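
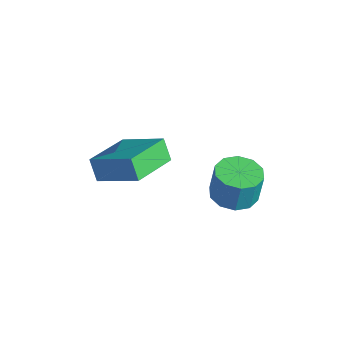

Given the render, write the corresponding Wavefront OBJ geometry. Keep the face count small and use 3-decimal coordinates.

v -0.121 -5.374 3.381
v 1.207 -4.339 4.239
v -1.139 -3.69 2.925
v 0.189 -2.655 3.784
v 0.371 -5.305 2.536
v 1.699 -4.27 3.395
v -0.647 -3.621 2.081
v 0.681 -2.586 2.939
v 1.435 -0.446 0.691
v 2.325 -0.234 0.596
v 2.435 -0.083 1.953
v 1.545 -0.294 2.049
v 2.026 0.248 0.566
v 2.136 0.399 1.924
v 1.501 0.466 0.585
v 1.611 0.617 1.942
v 0.951 0.335 0.644
v 1.061 0.486 2.001
v 0.586 -0.094 0.721
v 0.695 0.058 2.078
v 0.545 -0.657 0.787
v 0.655 -0.506 2.144
v 0.844 -1.139 0.816
v 0.954 -0.988 2.174
v 1.369 -1.357 0.798
v 1.479 -1.206 2.155
v 1.919 -1.226 0.739
v 2.029 -1.075 2.096
v 2.285 -0.798 0.662
v 2.394 -0.646 2.019
f 2 4 1
f 5 2 1
f 1 4 3
f 3 5 1
f 2 8 4
f 6 2 5
f 6 8 2
f 4 8 3
f 7 5 3
f 3 8 7
f 7 6 5
f 8 6 7
f 10 9 13
f 10 13 11
f 11 13 14
f 11 14 12
f 13 9 15
f 13 15 14
f 14 15 16
f 14 16 12
f 15 9 17
f 15 17 16
f 16 17 18
f 16 18 12
f 17 9 19
f 17 19 18
f 18 19 20
f 18 20 12
f 19 9 21
f 19 21 20
f 20 21 22
f 20 22 12
f 21 9 23
f 21 23 22
f 22 23 24
f 22 24 12
f 23 9 25
f 23 25 24
f 24 25 26
f 24 26 12
f 25 9 27
f 25 27 26
f 26 27 28
f 26 28 12
f 27 9 29
f 27 29 28
f 28 29 30
f 28 30 12
f 29 9 10
f 29 10 30
f 30 10 11
f 30 11 12



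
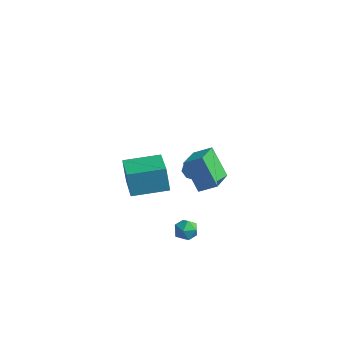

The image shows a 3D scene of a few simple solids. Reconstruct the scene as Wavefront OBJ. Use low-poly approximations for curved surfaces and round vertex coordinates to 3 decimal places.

v 2.552 -1.371 -1.835
v 2.947 -1.248 -1.265
v 2.613 -2.492 -1.635
v 3.008 -2.369 -1.065
v 2.328 -2.185 -1.069
v 2.29 -1.492 -1.193
v 3.27 -2.248 -1.707
v 3.232 -1.555 -1.831
v 3.39 -1.79 -1.186
v 2.808 -1.751 -0.791
v 2.752 -1.989 -2.109
v 2.17 -1.95 -1.714
v -3.85 1.295 -3.234
v -4.219 1.433 -1.756
v -2.465 2.861 -3.035
v -2.833 2.998 -1.556
v -2.327 -0.118 -2.724
v -2.695 0.019 -1.245
v -0.941 1.447 -2.524
v -1.31 1.585 -1.046
v 1.882 -0.164 3.04
v 2.547 -1.81 3.627
v 2.672 0.334 3.541
v 3.337 -1.312 4.128
v 2.943 -0.288 1.492
v 3.608 -1.934 2.079
v 3.733 0.21 1.993
v 4.398 -1.436 2.58
v -0.709 3.514 -1.576
v -0.477 3.83 -1.058
v 0.02 2.823 -0.665
v -0.211 2.506 -1.184
v -0.929 3.638 -0.978
v -0.432 2.631 -0.585
v -1.252 3.373 -1.248
v -0.755 2.366 -0.855
v -1.257 3.191 -1.711
v -0.759 2.183 -1.318
v -0.94 3.197 -2.095
v -0.443 2.19 -1.702
v -0.488 3.389 -2.175
v 0.009 2.382 -1.782
v -0.165 3.654 -1.905
v 0.332 2.647 -1.512
v -0.161 3.837 -1.442
v 0.337 2.829 -1.049
f 1 12 6
f 1 6 2
f 1 2 8
f 1 8 11
f 1 11 12
f 2 6 10
f 6 12 5
f 12 11 3
f 11 8 7
f 8 2 9
f 4 10 5
f 4 5 3
f 4 3 7
f 4 7 9
f 4 9 10
f 5 10 6
f 3 5 12
f 7 3 11
f 9 7 8
f 10 9 2
f 14 16 13
f 17 14 13
f 13 16 15
f 15 17 13
f 14 20 16
f 18 14 17
f 18 20 14
f 16 20 15
f 19 17 15
f 15 20 19
f 19 18 17
f 20 18 19
f 22 24 21
f 25 22 21
f 21 24 23
f 23 25 21
f 22 28 24
f 26 22 25
f 26 28 22
f 24 28 23
f 27 25 23
f 23 28 27
f 27 26 25
f 28 26 27
f 30 29 33
f 30 33 31
f 31 33 34
f 31 34 32
f 33 29 35
f 33 35 34
f 34 35 36
f 34 36 32
f 35 29 37
f 35 37 36
f 36 37 38
f 36 38 32
f 37 29 39
f 37 39 38
f 38 39 40
f 38 40 32
f 39 29 41
f 39 41 40
f 40 41 42
f 40 42 32
f 41 29 43
f 41 43 42
f 42 43 44
f 42 44 32
f 43 29 45
f 43 45 44
f 44 45 46
f 44 46 32
f 45 29 30
f 45 30 46
f 46 30 31
f 46 31 32



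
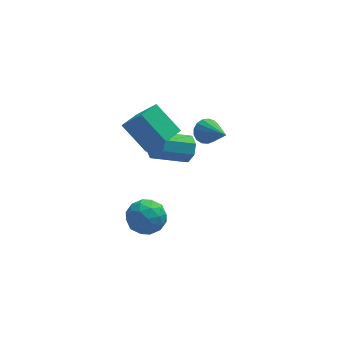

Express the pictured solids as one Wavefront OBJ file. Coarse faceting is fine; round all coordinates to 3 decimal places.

v -3.752 3.459 2.924
v -2.736 2.615 4.479
v -2.894 4.448 2.9
v -1.878 3.604 4.455
v -2.542 2.376 1.545
v -1.526 1.532 3.1
v -1.684 3.365 1.521
v -0.668 2.521 3.076
v -3.06 -2.243 1.866
v -2.212 -2.091 1.125
v -3.628 -3.709 0.915
v -2.78 -3.557 0.174
v -2.554 -3.893 1.235
v -2.203 -2.987 1.823
v -3.637 -2.813 0.217
v -3.286 -1.907 0.805
v -2.569 -2.444 0.106
v -1.9 -3.111 0.736
v -3.94 -2.689 1.304
v -3.271 -3.356 1.934
v -2.586 -2.038 1.579
v -3.254 -3.762 0.461
v -3.121 -3.959 1.085
v -2.623 -3.87 0.65
v -2.581 -2.565 1.989
v -2.083 -2.476 1.554
v -2.284 -3.535 1.619
v -3.757 -3.324 0.486
v -3.259 -3.235 0.051
v -3.217 -1.93 1.39
v -2.719 -1.841 0.955
v -3.556 -2.265 0.421
v -2.297 -2.156 0.545
v -2.631 -3.018 -0.014
v -3.135 -2.581 0.011
v -2.929 -2.048 0.356
v -1.904 -2.549 0.915
v -2.238 -3.41 0.356
v -2.105 -3.608 0.98
v -1.899 -3.075 1.325
v -2.114 -2.756 0.316
v -3.602 -2.39 1.684
v -3.936 -3.251 1.125
v -3.941 -2.725 0.715
v -3.735 -2.192 1.06
v -3.209 -2.782 2.054
v -3.543 -3.644 1.495
v -2.911 -3.752 1.684
v -2.705 -3.219 2.029
v -3.726 -3.044 1.724
v 0.882 4.034 1.55
v 1.35 4.552 1.98
v 1.738 2.346 2.65
v 1.021 4.524 2.193
v 0.66 4.384 2.258
v 0.35 4.163 2.161
v 0.162 3.913 1.923
v 0.139 3.691 1.601
v 0.286 3.548 1.266
v 0.57 3.516 0.997
v 0.925 3.603 0.854
v 1.27 3.788 0.87
v 1.527 4.031 1.043
v 1.635 4.274 1.331
v 1.572 4.462 1.669
v -0.219 3.981 0.153
v 0.254 3.615 0.865
v -1.469 3.132 1.759
v -1.941 3.499 1.047
v 0.11 4.305 0.96
v -1.613 3.822 1.855
v -0.227 4.806 0.583
v -1.949 4.323 1.477
v -0.559 4.824 -0.047
v -2.281 4.341 0.848
v -0.691 4.348 -0.559
v -2.414 3.865 0.335
v -0.547 3.658 -0.655
v -2.27 3.175 0.24
v -0.211 3.157 -0.277
v -1.933 2.674 0.617
v 0.121 3.139 0.352
v -1.601 2.656 1.247
f 2 4 1
f 5 2 1
f 1 4 3
f 3 5 1
f 2 8 4
f 6 2 5
f 6 8 2
f 4 8 3
f 7 5 3
f 3 8 7
f 7 6 5
f 8 6 7
f 9 46 25
f 46 20 49
f 25 49 14
f 46 49 25
f 9 25 21
f 25 14 26
f 21 26 10
f 25 26 21
f 9 21 30
f 21 10 31
f 30 31 16
f 21 31 30
f 9 30 42
f 30 16 45
f 42 45 19
f 30 45 42
f 9 42 46
f 42 19 50
f 46 50 20
f 42 50 46
f 10 26 37
f 26 14 40
f 37 40 18
f 26 40 37
f 14 49 27
f 49 20 48
f 27 48 13
f 49 48 27
f 20 50 47
f 50 19 43
f 47 43 11
f 50 43 47
f 19 45 44
f 45 16 32
f 44 32 15
f 45 32 44
f 16 31 36
f 31 10 33
f 36 33 17
f 31 33 36
f 12 38 24
f 38 18 39
f 24 39 13
f 38 39 24
f 12 24 22
f 24 13 23
f 22 23 11
f 24 23 22
f 12 22 29
f 22 11 28
f 29 28 15
f 22 28 29
f 12 29 34
f 29 15 35
f 34 35 17
f 29 35 34
f 12 34 38
f 34 17 41
f 38 41 18
f 34 41 38
f 13 39 27
f 39 18 40
f 27 40 14
f 39 40 27
f 11 23 47
f 23 13 48
f 47 48 20
f 23 48 47
f 15 28 44
f 28 11 43
f 44 43 19
f 28 43 44
f 17 35 36
f 35 15 32
f 36 32 16
f 35 32 36
f 18 41 37
f 41 17 33
f 37 33 10
f 41 33 37
f 52 51 54
f 52 54 53
f 54 51 55
f 54 55 53
f 55 51 56
f 55 56 53
f 56 51 57
f 56 57 53
f 57 51 58
f 57 58 53
f 58 51 59
f 58 59 53
f 59 51 60
f 59 60 53
f 60 51 61
f 60 61 53
f 61 51 62
f 61 62 53
f 62 51 63
f 62 63 53
f 63 51 64
f 63 64 53
f 64 51 65
f 64 65 53
f 65 51 52
f 65 52 53
f 67 66 70
f 67 70 68
f 68 70 71
f 68 71 69
f 70 66 72
f 70 72 71
f 71 72 73
f 71 73 69
f 72 66 74
f 72 74 73
f 73 74 75
f 73 75 69
f 74 66 76
f 74 76 75
f 75 76 77
f 75 77 69
f 76 66 78
f 76 78 77
f 77 78 79
f 77 79 69
f 78 66 80
f 78 80 79
f 79 80 81
f 79 81 69
f 80 66 82
f 80 82 81
f 81 82 83
f 81 83 69
f 82 66 67
f 82 67 83
f 83 67 68
f 83 68 69



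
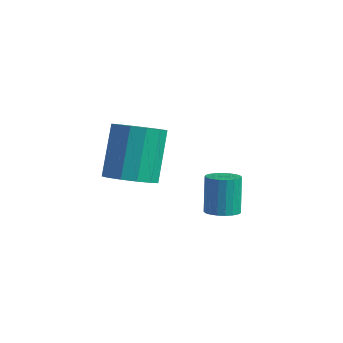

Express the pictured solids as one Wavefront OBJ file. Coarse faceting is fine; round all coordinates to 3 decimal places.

v -0.13 3.078 -1.44
v 0.437 3.664 -1.743
v 0.037 4.828 -0.243
v -0.53 4.242 0.06
v 0.004 3.774 -1.944
v -0.397 4.938 -0.445
v -0.472 3.663 -1.985
v -0.872 4.827 -0.486
v -0.839 3.367 -1.853
v -1.24 4.53 -0.353
v -0.981 2.978 -1.59
v -1.382 4.142 -0.09
v -0.853 2.622 -1.279
v -1.253 3.785 0.221
v -0.495 2.41 -1.019
v -0.895 3.574 0.481
v -0.021 2.411 -0.893
v -0.422 3.574 0.607
v 0.418 2.623 -0.94
v 0.017 3.787 0.559
v 0.683 2.98 -1.146
v 0.283 4.144 0.353
v 0.691 3.368 -1.446
v 0.29 4.532 0.054
v 3.127 3.066 -1.434
v 3.635 3.275 -1.4
v 3.341 3.803 -0.271
v 2.833 3.594 -0.306
v 3.522 3.442 -1.507
v 3.228 3.97 -0.379
v 3.341 3.544 -1.602
v 3.047 4.072 -0.474
v 3.123 3.564 -1.668
v 2.829 4.092 -0.54
v 2.905 3.497 -1.694
v 2.611 4.025 -0.565
v 2.726 3.356 -1.674
v 2.432 3.884 -0.546
v 2.617 3.165 -1.613
v 2.323 3.693 -0.485
v 2.595 2.957 -1.522
v 2.301 3.485 -0.393
v 2.666 2.767 -1.415
v 2.372 3.295 -0.286
v 2.816 2.629 -1.311
v 2.522 3.157 -0.183
v 3.02 2.567 -1.229
v 2.726 3.095 -0.1
v 3.243 2.591 -1.182
v 2.949 3.119 -0.053
v 3.445 2.697 -1.179
v 3.151 3.225 -0.05
v 3.593 2.867 -1.22
v 3.299 3.395 -0.091
v 3.66 3.071 -1.298
v 3.366 3.599 -0.17
f 2 1 5
f 2 5 3
f 3 5 6
f 3 6 4
f 5 1 7
f 5 7 6
f 6 7 8
f 6 8 4
f 7 1 9
f 7 9 8
f 8 9 10
f 8 10 4
f 9 1 11
f 9 11 10
f 10 11 12
f 10 12 4
f 11 1 13
f 11 13 12
f 12 13 14
f 12 14 4
f 13 1 15
f 13 15 14
f 14 15 16
f 14 16 4
f 15 1 17
f 15 17 16
f 16 17 18
f 16 18 4
f 17 1 19
f 17 19 18
f 18 19 20
f 18 20 4
f 19 1 21
f 19 21 20
f 20 21 22
f 20 22 4
f 21 1 23
f 21 23 22
f 22 23 24
f 22 24 4
f 23 1 2
f 23 2 24
f 24 2 3
f 24 3 4
f 26 25 29
f 26 29 27
f 27 29 30
f 27 30 28
f 29 25 31
f 29 31 30
f 30 31 32
f 30 32 28
f 31 25 33
f 31 33 32
f 32 33 34
f 32 34 28
f 33 25 35
f 33 35 34
f 34 35 36
f 34 36 28
f 35 25 37
f 35 37 36
f 36 37 38
f 36 38 28
f 37 25 39
f 37 39 38
f 38 39 40
f 38 40 28
f 39 25 41
f 39 41 40
f 40 41 42
f 40 42 28
f 41 25 43
f 41 43 42
f 42 43 44
f 42 44 28
f 43 25 45
f 43 45 44
f 44 45 46
f 44 46 28
f 45 25 47
f 45 47 46
f 46 47 48
f 46 48 28
f 47 25 49
f 47 49 48
f 48 49 50
f 48 50 28
f 49 25 51
f 49 51 50
f 50 51 52
f 50 52 28
f 51 25 53
f 51 53 52
f 52 53 54
f 52 54 28
f 53 25 55
f 53 55 54
f 54 55 56
f 54 56 28
f 55 25 26
f 55 26 56
f 56 26 27
f 56 27 28



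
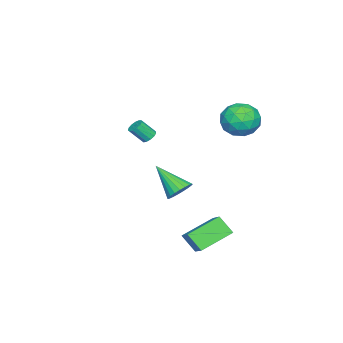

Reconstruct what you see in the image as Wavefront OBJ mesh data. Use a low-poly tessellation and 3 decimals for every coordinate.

v 3.049 1.563 -0.379
v 3.377 1.979 0.194
v 2.691 0.057 0.919
v 3.067 2.07 0.214
v 2.753 2.073 0.131
v 2.491 1.988 -0.04
v 2.325 1.83 -0.269
v 2.284 1.626 -0.518
v 2.376 1.41 -0.742
v 2.585 1.221 -0.904
v 2.873 1.092 -0.975
v 3.192 1.043 -0.943
v 3.487 1.085 -0.813
v 3.705 1.209 -0.608
v 3.811 1.394 -0.364
v 3.785 1.609 -0.122
v 3.631 1.816 0.075
v -1.442 3.846 2.68
v -1.098 3.297 3.625
v -2.142 2.263 2.015
v -1.798 1.714 2.96
v -2.649 2.48 3.02
v -2.216 3.458 3.431
v -1.024 2.102 2.209
v -0.591 3.08 2.62
v -0.84 2.219 3.334
v -1.844 2.453 3.835
v -1.396 3.107 1.805
v -2.4 3.341 2.306
v -1.209 3.711 3.211
v -2.031 1.849 2.429
v -2.531 2.299 2.464
v -2.329 1.977 3.02
v -1.866 3.805 3.097
v -1.664 3.483 3.652
v -2.575 3.002 3.296
v -1.576 2.077 1.988
v -1.374 1.755 2.543
v -0.911 3.583 2.62
v -0.709 3.261 3.176
v -0.665 2.558 2.344
v -0.855 2.754 3.596
v -1.266 1.824 3.205
v -0.811 2.052 2.763
v -0.557 2.627 3.005
v -1.445 2.892 3.89
v -1.856 1.961 3.499
v -2.356 2.411 3.534
v -2.102 2.986 3.776
v -1.293 2.258 3.719
v -1.384 3.599 2.141
v -1.795 2.668 1.75
v -1.138 2.574 1.864
v -0.884 3.149 2.106
v -1.974 3.736 2.435
v -2.385 2.806 2.044
v -2.683 2.933 2.635
v -2.429 3.508 2.877
v -1.947 3.302 1.921
v -3.142 -3.137 -0.402
v -2.738 -2.848 -0.35
v -2.374 -3.513 0.515
v -2.778 -3.803 0.462
v -2.936 -2.739 -0.182
v -2.572 -3.404 0.682
v -3.199 -2.756 -0.084
v -2.835 -3.421 0.78
v -3.445 -2.894 -0.087
v -3.081 -3.559 0.777
v -3.594 -3.11 -0.19
v -3.23 -3.775 0.674
v -3.6 -3.334 -0.361
v -3.236 -3.999 0.504
v -3.46 -3.496 -0.544
v -3.096 -4.161 0.32
v -3.22 -3.544 -0.683
v -2.856 -4.209 0.182
v -2.954 -3.463 -0.732
v -2.59 -4.128 0.132
v -2.749 -3.278 -0.677
v -2.385 -3.944 0.188
v -2.668 -3.049 -0.534
v -2.304 -3.715 0.33
v 1.71 3.509 -3.682
v 1.59 2.705 -2.799
v 2.887 4.372 -2.735
v 2.767 3.568 -1.852
v 3.133 2.432 -4.468
v 3.013 1.628 -3.585
v 4.31 3.295 -3.521
v 4.19 2.491 -2.638
f 2 1 4
f 2 4 3
f 4 1 5
f 4 5 3
f 5 1 6
f 5 6 3
f 6 1 7
f 6 7 3
f 7 1 8
f 7 8 3
f 8 1 9
f 8 9 3
f 9 1 10
f 9 10 3
f 10 1 11
f 10 11 3
f 11 1 12
f 11 12 3
f 12 1 13
f 12 13 3
f 13 1 14
f 13 14 3
f 14 1 15
f 14 15 3
f 15 1 16
f 15 16 3
f 16 1 17
f 16 17 3
f 17 1 2
f 17 2 3
f 18 55 34
f 55 29 58
f 34 58 23
f 55 58 34
f 18 34 30
f 34 23 35
f 30 35 19
f 34 35 30
f 18 30 39
f 30 19 40
f 39 40 25
f 30 40 39
f 18 39 51
f 39 25 54
f 51 54 28
f 39 54 51
f 18 51 55
f 51 28 59
f 55 59 29
f 51 59 55
f 19 35 46
f 35 23 49
f 46 49 27
f 35 49 46
f 23 58 36
f 58 29 57
f 36 57 22
f 58 57 36
f 29 59 56
f 59 28 52
f 56 52 20
f 59 52 56
f 28 54 53
f 54 25 41
f 53 41 24
f 54 41 53
f 25 40 45
f 40 19 42
f 45 42 26
f 40 42 45
f 21 47 33
f 47 27 48
f 33 48 22
f 47 48 33
f 21 33 31
f 33 22 32
f 31 32 20
f 33 32 31
f 21 31 38
f 31 20 37
f 38 37 24
f 31 37 38
f 21 38 43
f 38 24 44
f 43 44 26
f 38 44 43
f 21 43 47
f 43 26 50
f 47 50 27
f 43 50 47
f 22 48 36
f 48 27 49
f 36 49 23
f 48 49 36
f 20 32 56
f 32 22 57
f 56 57 29
f 32 57 56
f 24 37 53
f 37 20 52
f 53 52 28
f 37 52 53
f 26 44 45
f 44 24 41
f 45 41 25
f 44 41 45
f 27 50 46
f 50 26 42
f 46 42 19
f 50 42 46
f 61 60 64
f 61 64 62
f 62 64 65
f 62 65 63
f 64 60 66
f 64 66 65
f 65 66 67
f 65 67 63
f 66 60 68
f 66 68 67
f 67 68 69
f 67 69 63
f 68 60 70
f 68 70 69
f 69 70 71
f 69 71 63
f 70 60 72
f 70 72 71
f 71 72 73
f 71 73 63
f 72 60 74
f 72 74 73
f 73 74 75
f 73 75 63
f 74 60 76
f 74 76 75
f 75 76 77
f 75 77 63
f 76 60 78
f 76 78 77
f 77 78 79
f 77 79 63
f 78 60 80
f 78 80 79
f 79 80 81
f 79 81 63
f 80 60 82
f 80 82 81
f 81 82 83
f 81 83 63
f 82 60 61
f 82 61 83
f 83 61 62
f 83 62 63
f 85 87 84
f 88 85 84
f 84 87 86
f 86 88 84
f 85 91 87
f 89 85 88
f 89 91 85
f 87 91 86
f 90 88 86
f 86 91 90
f 90 89 88
f 91 89 90



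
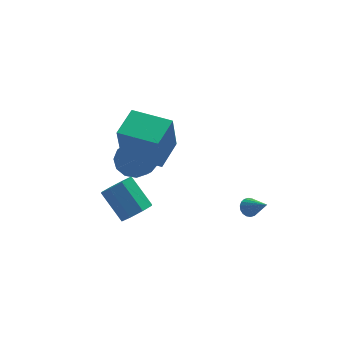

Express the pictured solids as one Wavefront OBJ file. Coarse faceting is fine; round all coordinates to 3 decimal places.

v -1.672 1.158 0.202
v -1.945 0.732 2.302
v -3.288 2.387 0.242
v -3.561 1.96 2.341
v -0.719 2.4 0.579
v -0.992 1.973 2.678
v -2.335 3.628 0.618
v -2.608 3.202 2.718
v -3.246 -0.78 -1.018
v -2.603 -0.913 -0.495
v -3.291 0.226 0.642
v -3.934 0.36 0.118
v -2.489 -0.433 -0.907
v -3.177 0.706 0.23
v -2.818 -0.156 -1.384
v -3.507 0.983 -0.248
v -3.398 -0.244 -1.647
v -4.087 0.895 -0.511
v -3.889 -0.646 -1.542
v -4.577 0.493 -0.405
v -4.003 -1.126 -1.13
v -4.691 0.013 0.007
v -3.673 -1.403 -0.652
v -4.362 -0.264 0.484
v -3.093 -1.315 -0.389
v -3.782 -0.176 0.747
v 2.393 0.924 -3.481
v 2.87 1.112 -3.564
v 2.947 -0.044 -2.479
v 2.791 1.245 -3.392
v 2.633 1.315 -3.237
v 2.428 1.307 -3.131
v 2.215 1.223 -3.095
v 2.038 1.08 -3.135
v 1.931 0.906 -3.243
v 1.915 0.735 -3.399
v 1.994 0.602 -3.571
v 2.152 0.533 -3.725
v 2.357 0.541 -3.831
v 2.57 0.625 -3.868
v 2.747 0.768 -3.828
v 2.854 0.942 -3.72
v -2.085 4.387 -1.978
v -1.346 4.617 -1.377
v -1.756 3.543 -0.461
v -2.495 3.313 -1.062
v -1.778 4.92 -1.215
v -2.188 3.846 -0.299
v -2.308 5.054 -1.296
v -2.718 3.98 -0.38
v -2.767 4.976 -1.592
v -3.177 3.902 -0.676
v -3.009 4.711 -2.012
v -3.419 3.637 -1.096
v -2.958 4.343 -2.42
v -3.368 3.269 -1.504
v -2.63 3.989 -2.689
v -3.04 2.915 -1.773
v -2.129 3.762 -2.731
v -2.539 2.687 -1.815
v -1.614 3.733 -2.535
v -2.024 2.658 -1.619
v -1.248 3.911 -2.161
v -1.658 2.837 -1.245
v -1.148 4.241 -1.73
v -1.558 3.167 -0.814
f 2 4 1
f 5 2 1
f 1 4 3
f 3 5 1
f 2 8 4
f 6 2 5
f 6 8 2
f 4 8 3
f 7 5 3
f 3 8 7
f 7 6 5
f 8 6 7
f 10 9 13
f 10 13 11
f 11 13 14
f 11 14 12
f 13 9 15
f 13 15 14
f 14 15 16
f 14 16 12
f 15 9 17
f 15 17 16
f 16 17 18
f 16 18 12
f 17 9 19
f 17 19 18
f 18 19 20
f 18 20 12
f 19 9 21
f 19 21 20
f 20 21 22
f 20 22 12
f 21 9 23
f 21 23 22
f 22 23 24
f 22 24 12
f 23 9 25
f 23 25 24
f 24 25 26
f 24 26 12
f 25 9 10
f 25 10 26
f 26 10 11
f 26 11 12
f 28 27 30
f 28 30 29
f 30 27 31
f 30 31 29
f 31 27 32
f 31 32 29
f 32 27 33
f 32 33 29
f 33 27 34
f 33 34 29
f 34 27 35
f 34 35 29
f 35 27 36
f 35 36 29
f 36 27 37
f 36 37 29
f 37 27 38
f 37 38 29
f 38 27 39
f 38 39 29
f 39 27 40
f 39 40 29
f 40 27 41
f 40 41 29
f 41 27 42
f 41 42 29
f 42 27 28
f 42 28 29
f 44 43 47
f 44 47 45
f 45 47 48
f 45 48 46
f 47 43 49
f 47 49 48
f 48 49 50
f 48 50 46
f 49 43 51
f 49 51 50
f 50 51 52
f 50 52 46
f 51 43 53
f 51 53 52
f 52 53 54
f 52 54 46
f 53 43 55
f 53 55 54
f 54 55 56
f 54 56 46
f 55 43 57
f 55 57 56
f 56 57 58
f 56 58 46
f 57 43 59
f 57 59 58
f 58 59 60
f 58 60 46
f 59 43 61
f 59 61 60
f 60 61 62
f 60 62 46
f 61 43 63
f 61 63 62
f 62 63 64
f 62 64 46
f 63 43 65
f 63 65 64
f 64 65 66
f 64 66 46
f 65 43 44
f 65 44 66
f 66 44 45
f 66 45 46



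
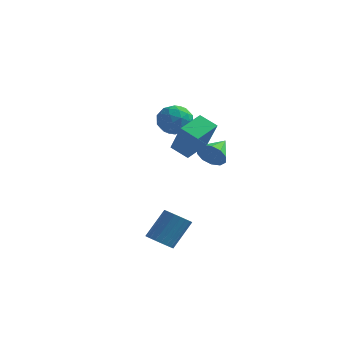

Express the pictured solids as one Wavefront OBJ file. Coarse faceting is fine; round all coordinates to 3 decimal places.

v 2.539 -4.261 -3.291
v 3.336 -4.199 -3.609
v 3.897 -3.078 -1.987
v 3.101 -3.139 -1.669
v 3.177 -3.913 -3.752
v 3.738 -2.791 -2.13
v 2.907 -3.687 -3.815
v 3.468 -2.565 -2.193
v 2.574 -3.56 -3.788
v 3.135 -2.438 -2.166
v 2.235 -3.554 -3.674
v 2.796 -2.432 -2.053
v 1.948 -3.67 -3.495
v 2.509 -2.549 -1.873
v 1.764 -3.889 -3.28
v 2.325 -2.767 -1.658
v 1.714 -4.172 -3.067
v 2.275 -3.05 -1.445
v 1.806 -4.47 -2.892
v 2.368 -3.348 -1.271
v 2.026 -4.732 -2.787
v 2.587 -3.611 -1.165
v 2.334 -4.913 -2.769
v 2.895 -3.791 -1.147
v 2.678 -4.981 -2.841
v 3.239 -3.859 -1.219
v 2.997 -4.924 -2.991
v 3.559 -3.802 -1.369
v 3.238 -4.753 -3.192
v 3.799 -3.631 -1.571
v 3.358 -4.496 -3.411
v 3.919 -3.375 -1.789
v 2.16 -2.213 2.969
v 3.108 -2.903 4.783
v 2.488 -0.547 3.431
v 3.436 -1.237 5.246
v 3.224 -2.263 2.394
v 4.172 -2.953 4.209
v 3.552 -0.597 2.857
v 4.5 -1.287 4.671
v -1.294 3.444 3.278
v -0.306 3.884 3.658
v -0.374 2.516 1.962
v 0.614 2.956 2.342
v 0.043 2.194 2.979
v -0.525 2.767 3.793
v -0.155 3.633 1.827
v -0.723 4.206 2.641
v 0.398 4.001 2.761
v 0.52 3.111 3.473
v -1.2 3.289 2.147
v -1.078 2.399 2.859
v -0.881 3.745 3.584
v 0.201 2.655 2.036
v -0.135 2.207 2.411
v 0.446 2.465 2.634
v -1.009 3.089 3.663
v -0.429 3.347 3.886
v -0.224 2.354 3.487
v -0.251 3.053 1.734
v 0.329 3.311 1.957
v -1.126 3.935 2.986
v -0.545 4.193 3.209
v -0.456 4.046 2.133
v 0.114 4.072 3.28
v 0.654 3.527 2.506
v 0.203 3.925 2.204
v -0.131 4.262 2.682
v 0.186 3.549 3.699
v 0.726 3.004 2.925
v 0.391 2.556 3.299
v 0.057 2.893 3.778
v 0.599 3.618 3.171
v -1.406 3.396 2.695
v -0.866 2.851 1.921
v -0.737 3.507 1.842
v -1.071 3.844 2.321
v -1.334 2.873 3.114
v -0.794 2.328 2.34
v -0.549 2.138 2.938
v -0.883 2.475 3.416
v -1.279 2.782 2.449
v 2.717 1.683 1.099
v 3.119 1.981 0.28
v 2.843 3.217 1.721
v 2.531 2.049 0.232
v 2.015 1.978 0.514
v 1.766 1.793 1.021
v 1.881 1.567 1.557
v 2.314 1.385 1.918
v 2.902 1.316 1.967
v 3.418 1.388 1.684
v 3.667 1.572 1.178
v 3.552 1.799 0.642
f 2 1 5
f 2 5 3
f 3 5 6
f 3 6 4
f 5 1 7
f 5 7 6
f 6 7 8
f 6 8 4
f 7 1 9
f 7 9 8
f 8 9 10
f 8 10 4
f 9 1 11
f 9 11 10
f 10 11 12
f 10 12 4
f 11 1 13
f 11 13 12
f 12 13 14
f 12 14 4
f 13 1 15
f 13 15 14
f 14 15 16
f 14 16 4
f 15 1 17
f 15 17 16
f 16 17 18
f 16 18 4
f 17 1 19
f 17 19 18
f 18 19 20
f 18 20 4
f 19 1 21
f 19 21 20
f 20 21 22
f 20 22 4
f 21 1 23
f 21 23 22
f 22 23 24
f 22 24 4
f 23 1 25
f 23 25 24
f 24 25 26
f 24 26 4
f 25 1 27
f 25 27 26
f 26 27 28
f 26 28 4
f 27 1 29
f 27 29 28
f 28 29 30
f 28 30 4
f 29 1 31
f 29 31 30
f 30 31 32
f 30 32 4
f 31 1 2
f 31 2 32
f 32 2 3
f 32 3 4
f 34 36 33
f 37 34 33
f 33 36 35
f 35 37 33
f 34 40 36
f 38 34 37
f 38 40 34
f 36 40 35
f 39 37 35
f 35 40 39
f 39 38 37
f 40 38 39
f 41 78 57
f 78 52 81
f 57 81 46
f 78 81 57
f 41 57 53
f 57 46 58
f 53 58 42
f 57 58 53
f 41 53 62
f 53 42 63
f 62 63 48
f 53 63 62
f 41 62 74
f 62 48 77
f 74 77 51
f 62 77 74
f 41 74 78
f 74 51 82
f 78 82 52
f 74 82 78
f 42 58 69
f 58 46 72
f 69 72 50
f 58 72 69
f 46 81 59
f 81 52 80
f 59 80 45
f 81 80 59
f 52 82 79
f 82 51 75
f 79 75 43
f 82 75 79
f 51 77 76
f 77 48 64
f 76 64 47
f 77 64 76
f 48 63 68
f 63 42 65
f 68 65 49
f 63 65 68
f 44 70 56
f 70 50 71
f 56 71 45
f 70 71 56
f 44 56 54
f 56 45 55
f 54 55 43
f 56 55 54
f 44 54 61
f 54 43 60
f 61 60 47
f 54 60 61
f 44 61 66
f 61 47 67
f 66 67 49
f 61 67 66
f 44 66 70
f 66 49 73
f 70 73 50
f 66 73 70
f 45 71 59
f 71 50 72
f 59 72 46
f 71 72 59
f 43 55 79
f 55 45 80
f 79 80 52
f 55 80 79
f 47 60 76
f 60 43 75
f 76 75 51
f 60 75 76
f 49 67 68
f 67 47 64
f 68 64 48
f 67 64 68
f 50 73 69
f 73 49 65
f 69 65 42
f 73 65 69
f 84 83 86
f 84 86 85
f 86 83 87
f 86 87 85
f 87 83 88
f 87 88 85
f 88 83 89
f 88 89 85
f 89 83 90
f 89 90 85
f 90 83 91
f 90 91 85
f 91 83 92
f 91 92 85
f 92 83 93
f 92 93 85
f 93 83 94
f 93 94 85
f 94 83 84
f 94 84 85



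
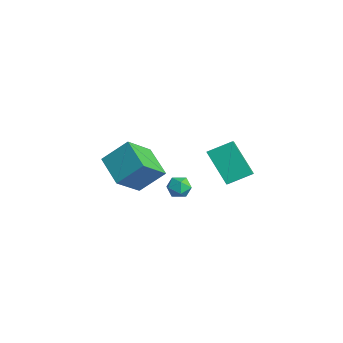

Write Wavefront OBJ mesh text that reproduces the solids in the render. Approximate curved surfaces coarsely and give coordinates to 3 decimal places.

v -4.767 -0.57 -3.064
v -4.242 0.711 -1.821
v -5.269 0.981 -4.45
v -4.744 2.262 -3.207
v -2.916 -0.622 -3.793
v -2.391 0.659 -2.55
v -3.418 0.929 -5.179
v -2.893 2.21 -3.936
v 1.792 0.86 -2.354
v 2.044 0.428 -1.857
v 0.796 0.912 -1.803
v 1.048 0.48 -1.306
v 1.299 1.136 -1.364
v 1.915 1.103 -1.704
v 0.925 0.237 -1.956
v 1.541 0.204 -2.296
v 1.508 0.043 -1.611
v 1.739 0.598 -1.245
v 1.101 0.742 -2.415
v 1.332 1.297 -2.049
v 0.643 2.714 -0.355
v 1.025 3.944 0.244
v 2.122 3.026 -1.94
v 2.504 4.256 -1.341
v 1.316 2.244 0.181
v 1.698 3.474 0.78
v 2.795 2.556 -1.404
v 3.177 3.786 -0.805
f 2 4 1
f 5 2 1
f 1 4 3
f 3 5 1
f 2 8 4
f 6 2 5
f 6 8 2
f 4 8 3
f 7 5 3
f 3 8 7
f 7 6 5
f 8 6 7
f 9 20 14
f 9 14 10
f 9 10 16
f 9 16 19
f 9 19 20
f 10 14 18
f 14 20 13
f 20 19 11
f 19 16 15
f 16 10 17
f 12 18 13
f 12 13 11
f 12 11 15
f 12 15 17
f 12 17 18
f 13 18 14
f 11 13 20
f 15 11 19
f 17 15 16
f 18 17 10
f 22 24 21
f 25 22 21
f 21 24 23
f 23 25 21
f 22 28 24
f 26 22 25
f 26 28 22
f 24 28 23
f 27 25 23
f 23 28 27
f 27 26 25
f 28 26 27



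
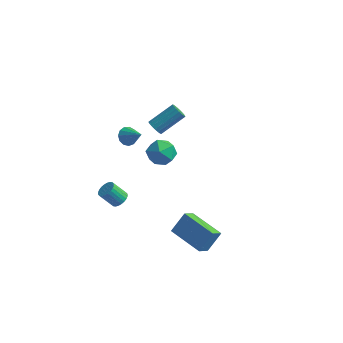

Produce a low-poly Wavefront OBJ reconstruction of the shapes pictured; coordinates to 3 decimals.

v -1.902 -3.45 -0.508
v -1.476 -3.516 -0.217
v -2.092 -3.816 0.618
v -2.518 -3.75 0.328
v -1.52 -3.321 -0.179
v -2.136 -3.621 0.656
v -1.622 -3.146 -0.192
v -2.238 -3.446 0.643
v -1.767 -3.018 -0.252
v -2.382 -3.318 0.583
v -1.932 -2.955 -0.352
v -2.548 -3.255 0.483
v -2.093 -2.967 -0.475
v -2.709 -3.267 0.36
v -2.225 -3.053 -0.603
v -2.84 -3.354 0.232
v -2.307 -3.2 -0.716
v -2.923 -3.5 0.119
v -2.328 -3.384 -0.798
v -2.944 -3.684 0.037
v -2.284 -3.579 -0.836
v -2.9 -3.879 -0.001
v -2.182 -3.754 -0.823
v -2.798 -4.054 0.012
v -2.038 -3.882 -0.763
v -2.653 -4.182 0.072
v -1.872 -3.945 -0.663
v -2.488 -4.245 0.172
v -1.711 -3.933 -0.54
v -2.327 -4.233 0.295
v -1.58 -3.846 -0.412
v -2.195 -4.147 0.423
v -1.497 -3.7 -0.299
v -2.113 -4 0.536
v -0.646 -1.095 1.899
v 0.183 -1.16 2.226
v -1.063 -2.2 2.734
v -0.234 -2.265 3.061
v -0.741 -1.558 3.266
v -0.483 -0.875 2.75
v -0.397 -2.485 2.21
v -0.139 -1.802 1.694
v 0.337 -2.02 2.419
v 0.125 -1.447 3.071
v -1.005 -1.913 1.889
v -1.217 -1.34 2.541
v 2.235 -1.733 -4.467
v 2.115 -2.477 -3.905
v 0.333 -1.156 -4.107
v 0.213 -1.9 -3.545
v 2.647 -1.02 -3.435
v 2.527 -1.764 -2.873
v 0.745 -0.443 -3.075
v 0.625 -1.187 -2.513
v -3.231 2.931 -0.164
v -2.954 3.074 -0.58
v -2.071 4.173 0.389
v -2.349 4.029 0.804
v -3.147 3.231 -0.581
v -2.265 4.329 0.388
v -3.36 3.318 -0.486
v -2.477 4.417 0.483
v -3.544 3.317 -0.318
v -2.661 4.416 0.651
v -3.655 3.228 -0.115
v -2.773 4.326 0.854
v -3.67 3.07 0.077
v -2.787 4.168 1.046
v -3.584 2.881 0.214
v -2.702 3.979 1.183
v -3.418 2.703 0.264
v -2.535 3.801 1.233
v -3.208 2.577 0.216
v -2.326 3.675 1.185
v -3.004 2.532 0.08
v -2.121 3.63 1.049
v -2.852 2.579 -0.111
v -1.969 3.677 0.858
v -2.787 2.706 -0.315
v -1.904 3.805 0.654
v -2.824 2.885 -0.484
v -1.941 3.983 0.485
v -2.098 -2.135 3.467
v -1.736 -1.85 3.114
v -1.162 -2.425 4.193
v -1.84 -1.632 3.335
v -2.025 -1.574 3.597
v -2.234 -1.694 3.819
v -2.4 -1.953 3.928
v -2.469 -2.27 3.891
v -2.421 -2.544 3.72
v -2.271 -2.688 3.468
v -2.065 -2.656 3.216
v -1.87 -2.459 3.043
v -1.748 -2.158 3.005
f 2 1 5
f 2 5 3
f 3 5 6
f 3 6 4
f 5 1 7
f 5 7 6
f 6 7 8
f 6 8 4
f 7 1 9
f 7 9 8
f 8 9 10
f 8 10 4
f 9 1 11
f 9 11 10
f 10 11 12
f 10 12 4
f 11 1 13
f 11 13 12
f 12 13 14
f 12 14 4
f 13 1 15
f 13 15 14
f 14 15 16
f 14 16 4
f 15 1 17
f 15 17 16
f 16 17 18
f 16 18 4
f 17 1 19
f 17 19 18
f 18 19 20
f 18 20 4
f 19 1 21
f 19 21 20
f 20 21 22
f 20 22 4
f 21 1 23
f 21 23 22
f 22 23 24
f 22 24 4
f 23 1 25
f 23 25 24
f 24 25 26
f 24 26 4
f 25 1 27
f 25 27 26
f 26 27 28
f 26 28 4
f 27 1 29
f 27 29 28
f 28 29 30
f 28 30 4
f 29 1 31
f 29 31 30
f 30 31 32
f 30 32 4
f 31 1 33
f 31 33 32
f 32 33 34
f 32 34 4
f 33 1 2
f 33 2 34
f 34 2 3
f 34 3 4
f 35 46 40
f 35 40 36
f 35 36 42
f 35 42 45
f 35 45 46
f 36 40 44
f 40 46 39
f 46 45 37
f 45 42 41
f 42 36 43
f 38 44 39
f 38 39 37
f 38 37 41
f 38 41 43
f 38 43 44
f 39 44 40
f 37 39 46
f 41 37 45
f 43 41 42
f 44 43 36
f 48 50 47
f 51 48 47
f 47 50 49
f 49 51 47
f 48 54 50
f 52 48 51
f 52 54 48
f 50 54 49
f 53 51 49
f 49 54 53
f 53 52 51
f 54 52 53
f 56 55 59
f 56 59 57
f 57 59 60
f 57 60 58
f 59 55 61
f 59 61 60
f 60 61 62
f 60 62 58
f 61 55 63
f 61 63 62
f 62 63 64
f 62 64 58
f 63 55 65
f 63 65 64
f 64 65 66
f 64 66 58
f 65 55 67
f 65 67 66
f 66 67 68
f 66 68 58
f 67 55 69
f 67 69 68
f 68 69 70
f 68 70 58
f 69 55 71
f 69 71 70
f 70 71 72
f 70 72 58
f 71 55 73
f 71 73 72
f 72 73 74
f 72 74 58
f 73 55 75
f 73 75 74
f 74 75 76
f 74 76 58
f 75 55 77
f 75 77 76
f 76 77 78
f 76 78 58
f 77 55 79
f 77 79 78
f 78 79 80
f 78 80 58
f 79 55 81
f 79 81 80
f 80 81 82
f 80 82 58
f 81 55 56
f 81 56 82
f 82 56 57
f 82 57 58
f 84 83 86
f 84 86 85
f 86 83 87
f 86 87 85
f 87 83 88
f 87 88 85
f 88 83 89
f 88 89 85
f 89 83 90
f 89 90 85
f 90 83 91
f 90 91 85
f 91 83 92
f 91 92 85
f 92 83 93
f 92 93 85
f 93 83 94
f 93 94 85
f 94 83 95
f 94 95 85
f 95 83 84
f 95 84 85



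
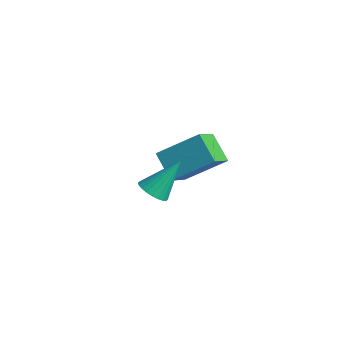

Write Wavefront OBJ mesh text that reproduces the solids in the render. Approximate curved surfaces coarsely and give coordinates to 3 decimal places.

v 2.213 -1.257 -0.006
v 2.809 -1.29 -0.072
v 2.407 -0.223 1.226
v 2.757 -1.111 -0.214
v 2.622 -0.955 -0.324
v 2.425 -0.844 -0.386
v 2.196 -0.797 -0.39
v 1.97 -0.819 -0.336
v 1.78 -0.908 -0.231
v 1.657 -1.051 -0.092
v 1.618 -1.225 0.06
v 1.67 -1.403 0.202
v 1.804 -1.56 0.312
v 2.001 -1.67 0.374
v 2.231 -1.718 0.378
v 2.457 -1.695 0.324
v 2.647 -1.606 0.219
v 2.77 -1.464 0.08
v -2.356 2.872 -3.045
v -1.902 1.893 -2.302
v -1.422 4.117 -1.974
v -0.968 3.138 -1.232
v -1.312 2.762 -3.828
v -0.858 1.783 -3.086
v -0.378 4.007 -2.758
v 0.076 3.028 -2.015
f 2 1 4
f 2 4 3
f 4 1 5
f 4 5 3
f 5 1 6
f 5 6 3
f 6 1 7
f 6 7 3
f 7 1 8
f 7 8 3
f 8 1 9
f 8 9 3
f 9 1 10
f 9 10 3
f 10 1 11
f 10 11 3
f 11 1 12
f 11 12 3
f 12 1 13
f 12 13 3
f 13 1 14
f 13 14 3
f 14 1 15
f 14 15 3
f 15 1 16
f 15 16 3
f 16 1 17
f 16 17 3
f 17 1 18
f 17 18 3
f 18 1 2
f 18 2 3
f 20 22 19
f 23 20 19
f 19 22 21
f 21 23 19
f 20 26 22
f 24 20 23
f 24 26 20
f 22 26 21
f 25 23 21
f 21 26 25
f 25 24 23
f 26 24 25



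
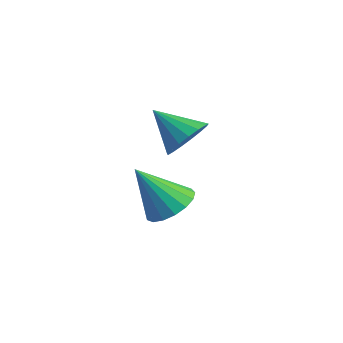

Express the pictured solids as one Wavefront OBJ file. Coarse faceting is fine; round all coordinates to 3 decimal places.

v -1.27 2.581 -2.816
v -0.846 3.261 -2.27
v -2.01 1.699 -1.144
v -1.266 3.438 -2.362
v -1.686 3.418 -2.559
v -2.011 3.207 -2.814
v -2.166 2.852 -3.07
v -2.116 2.435 -3.267
v -1.872 2.051 -3.362
v -1.491 1.789 -3.331
v -1.058 1.708 -3.182
v -0.674 1.827 -2.95
v -0.427 2.119 -2.687
v -0.373 2.516 -2.453
v -0.524 2.929 -2.303
v 0.113 2.197 1.025
v 0.69 1.778 1.558
v -1.093 1.743 1.975
v 0.669 2.172 1.719
v 0.521 2.571 1.722
v 0.279 2.885 1.564
v -0.001 3.041 1.284
v -0.255 3.003 0.944
v -0.425 2.781 0.622
v -0.471 2.425 0.393
v -0.384 2.016 0.309
v -0.183 1.649 0.389
v 0.086 1.408 0.614
v 0.36 1.347 0.934
v 0.579 1.48 1.275
f 2 1 4
f 2 4 3
f 4 1 5
f 4 5 3
f 5 1 6
f 5 6 3
f 6 1 7
f 6 7 3
f 7 1 8
f 7 8 3
f 8 1 9
f 8 9 3
f 9 1 10
f 9 10 3
f 10 1 11
f 10 11 3
f 11 1 12
f 11 12 3
f 12 1 13
f 12 13 3
f 13 1 14
f 13 14 3
f 14 1 15
f 14 15 3
f 15 1 2
f 15 2 3
f 17 16 19
f 17 19 18
f 19 16 20
f 19 20 18
f 20 16 21
f 20 21 18
f 21 16 22
f 21 22 18
f 22 16 23
f 22 23 18
f 23 16 24
f 23 24 18
f 24 16 25
f 24 25 18
f 25 16 26
f 25 26 18
f 26 16 27
f 26 27 18
f 27 16 28
f 27 28 18
f 28 16 29
f 28 29 18
f 29 16 30
f 29 30 18
f 30 16 17
f 30 17 18



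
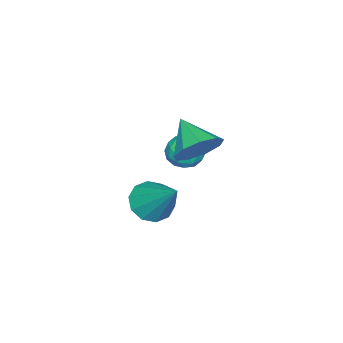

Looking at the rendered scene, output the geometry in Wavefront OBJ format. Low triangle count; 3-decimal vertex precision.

v -3.972 1.197 -1.922
v -3.264 1.369 -2.03
v -3.776 0.111 -2.37
v -3.068 0.283 -2.478
v -3.328 0.203 -1.794
v -3.449 0.874 -1.517
v -3.591 0.606 -2.883
v -3.712 1.277 -2.606
v -3.029 1.003 -2.623
v -2.866 0.755 -1.95
v -4.174 0.725 -2.45
v -4.011 0.477 -1.777
v -3.635 1.378 -1.937
v -3.405 0.102 -2.463
v -3.558 0.055 -2.061
v -3.142 0.156 -2.124
v -3.744 1.088 -1.635
v -3.328 1.189 -1.698
v -3.366 0.504 -1.559
v -3.712 0.291 -2.702
v -3.296 0.392 -2.765
v -3.898 1.324 -2.276
v -3.482 1.425 -2.339
v -3.674 0.976 -2.841
v -3.081 1.264 -2.349
v -2.966 0.626 -2.612
v -3.273 0.816 -2.85
v -3.344 1.21 -2.688
v -2.985 1.118 -1.953
v -2.87 0.48 -2.216
v -3.023 0.433 -1.814
v -3.094 0.828 -1.651
v -2.847 0.903 -2.302
v -4.17 1 -2.184
v -4.055 0.362 -2.447
v -3.946 0.652 -2.749
v -4.017 1.047 -2.586
v -4.074 0.854 -1.788
v -3.959 0.216 -2.051
v -3.696 0.27 -1.712
v -3.767 0.664 -1.55
v -4.193 0.577 -2.098
v 0.514 1.755 -1.697
v 0.984 1.179 -1.375
v 1.106 3.005 -0.323
v 1.254 1.426 -1.717
v 1.241 1.799 -2.051
v 0.95 2.155 -2.249
v 0.493 2.358 -2.237
v 0.043 2.331 -2.018
v -0.226 2.083 -1.677
v -0.214 1.71 -1.343
v 0.077 1.355 -1.144
v 0.534 1.151 -1.157
v -1.985 2.085 -0.663
v -1.541 2.366 0.08
v -2.615 1.055 0.103
v -2.086 2.664 0.032
v -2.584 2.69 -0.341
v -2.801 2.434 -0.864
v -2.637 2.014 -1.294
v -2.168 1.628 -1.428
v -1.613 1.455 -1.205
v -1.233 1.578 -0.728
v -1.204 1.937 -0.22
f 1 38 17
f 38 12 41
f 17 41 6
f 38 41 17
f 1 17 13
f 17 6 18
f 13 18 2
f 17 18 13
f 1 13 22
f 13 2 23
f 22 23 8
f 13 23 22
f 1 22 34
f 22 8 37
f 34 37 11
f 22 37 34
f 1 34 38
f 34 11 42
f 38 42 12
f 34 42 38
f 2 18 29
f 18 6 32
f 29 32 10
f 18 32 29
f 6 41 19
f 41 12 40
f 19 40 5
f 41 40 19
f 12 42 39
f 42 11 35
f 39 35 3
f 42 35 39
f 11 37 36
f 37 8 24
f 36 24 7
f 37 24 36
f 8 23 28
f 23 2 25
f 28 25 9
f 23 25 28
f 4 30 16
f 30 10 31
f 16 31 5
f 30 31 16
f 4 16 14
f 16 5 15
f 14 15 3
f 16 15 14
f 4 14 21
f 14 3 20
f 21 20 7
f 14 20 21
f 4 21 26
f 21 7 27
f 26 27 9
f 21 27 26
f 4 26 30
f 26 9 33
f 30 33 10
f 26 33 30
f 5 31 19
f 31 10 32
f 19 32 6
f 31 32 19
f 3 15 39
f 15 5 40
f 39 40 12
f 15 40 39
f 7 20 36
f 20 3 35
f 36 35 11
f 20 35 36
f 9 27 28
f 27 7 24
f 28 24 8
f 27 24 28
f 10 33 29
f 33 9 25
f 29 25 2
f 33 25 29
f 44 43 46
f 44 46 45
f 46 43 47
f 46 47 45
f 47 43 48
f 47 48 45
f 48 43 49
f 48 49 45
f 49 43 50
f 49 50 45
f 50 43 51
f 50 51 45
f 51 43 52
f 51 52 45
f 52 43 53
f 52 53 45
f 53 43 54
f 53 54 45
f 54 43 44
f 54 44 45
f 56 55 58
f 56 58 57
f 58 55 59
f 58 59 57
f 59 55 60
f 59 60 57
f 60 55 61
f 60 61 57
f 61 55 62
f 61 62 57
f 62 55 63
f 62 63 57
f 63 55 64
f 63 64 57
f 64 55 65
f 64 65 57
f 65 55 56
f 65 56 57



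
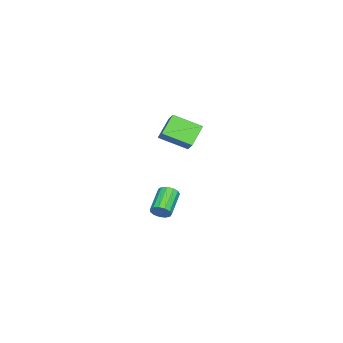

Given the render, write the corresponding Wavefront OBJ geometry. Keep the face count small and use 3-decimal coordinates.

v 2.529 0.078 2.578
v 2.933 -1.638 3.412
v 1.269 0.261 3.564
v 1.673 -1.455 4.398
v 3.187 0.595 3.322
v 3.591 -1.121 4.156
v 1.927 0.778 4.308
v 2.331 -0.938 5.142
v 0.73 -2.347 -4.24
v 0.969 -1.97 -3.714
v -0.732 -2.096 -2.853
v -0.97 -2.473 -3.38
v 0.82 -1.718 -3.97
v -0.88 -1.844 -3.11
v 0.643 -1.666 -4.312
v -1.057 -1.792 -3.452
v 0.494 -1.83 -4.632
v -1.207 -1.956 -3.772
v 0.42 -2.158 -4.827
v -1.281 -2.284 -3.967
v 0.444 -2.546 -4.835
v -1.257 -2.672 -3.975
v 0.559 -2.871 -4.655
v -1.141 -2.997 -3.795
v 0.729 -3.029 -4.343
v -0.972 -3.155 -3.483
v 0.899 -2.971 -3.998
v -0.802 -3.097 -3.138
v 1.015 -2.714 -3.73
v -0.685 -2.84 -2.87
v 1.041 -2.341 -3.624
v -0.659 -2.467 -2.764
f 2 4 1
f 5 2 1
f 1 4 3
f 3 5 1
f 2 8 4
f 6 2 5
f 6 8 2
f 4 8 3
f 7 5 3
f 3 8 7
f 7 6 5
f 8 6 7
f 10 9 13
f 10 13 11
f 11 13 14
f 11 14 12
f 13 9 15
f 13 15 14
f 14 15 16
f 14 16 12
f 15 9 17
f 15 17 16
f 16 17 18
f 16 18 12
f 17 9 19
f 17 19 18
f 18 19 20
f 18 20 12
f 19 9 21
f 19 21 20
f 20 21 22
f 20 22 12
f 21 9 23
f 21 23 22
f 22 23 24
f 22 24 12
f 23 9 25
f 23 25 24
f 24 25 26
f 24 26 12
f 25 9 27
f 25 27 26
f 26 27 28
f 26 28 12
f 27 9 29
f 27 29 28
f 28 29 30
f 28 30 12
f 29 9 31
f 29 31 30
f 30 31 32
f 30 32 12
f 31 9 10
f 31 10 32
f 32 10 11
f 32 11 12



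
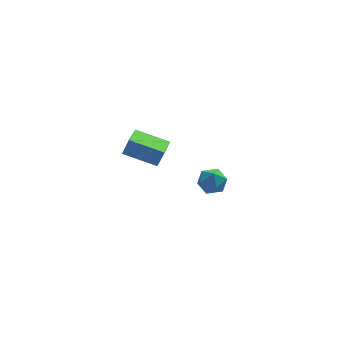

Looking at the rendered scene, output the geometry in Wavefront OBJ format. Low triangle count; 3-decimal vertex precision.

v -3.74 -4.075 2.408
v -3.402 -3.967 3.192
v -3.166 -2.723 1.977
v -2.829 -2.616 2.761
v -2.311 -4.844 1.899
v -1.974 -4.737 2.683
v -1.738 -3.493 1.468
v -1.4 -3.385 2.252
v 1.024 0.397 -3.355
v 1.43 0.715 -3.993
v 1.45 -0.815 -3.687
v 1.856 -0.497 -4.325
v 2.107 -0.341 -3.56
v 1.844 0.408 -3.355
v 1.036 -0.508 -4.325
v 0.773 0.241 -4.12
v 1.438 0.155 -4.593
v 2.1 0.258 -4.119
v 0.78 -0.358 -3.561
v 1.442 -0.255 -3.087
f 2 4 1
f 5 2 1
f 1 4 3
f 3 5 1
f 2 8 4
f 6 2 5
f 6 8 2
f 4 8 3
f 7 5 3
f 3 8 7
f 7 6 5
f 8 6 7
f 9 20 14
f 9 14 10
f 9 10 16
f 9 16 19
f 9 19 20
f 10 14 18
f 14 20 13
f 20 19 11
f 19 16 15
f 16 10 17
f 12 18 13
f 12 13 11
f 12 11 15
f 12 15 17
f 12 17 18
f 13 18 14
f 11 13 20
f 15 11 19
f 17 15 16
f 18 17 10



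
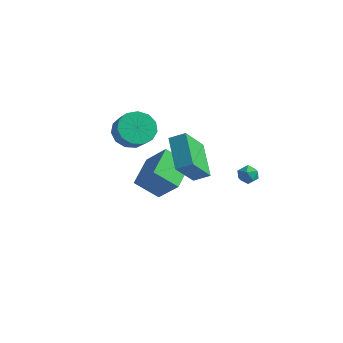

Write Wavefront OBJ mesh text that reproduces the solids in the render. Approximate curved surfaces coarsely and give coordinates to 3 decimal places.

v 1.767 -1.832 2.25
v 1.601 -3.208 3.815
v 0.482 -0.482 3.302
v 0.317 -1.858 4.867
v 2.523 -1.442 2.673
v 2.358 -2.818 4.238
v 1.239 -0.092 3.725
v 1.073 -1.468 5.29
v -4.277 1.741 -2.294
v -2.939 1.622 -0.881
v -4.743 3.655 -1.692
v -3.405 3.537 -0.279
v -3.095 2.363 -3.361
v -1.757 2.245 -1.948
v -3.561 4.278 -2.759
v -2.223 4.159 -1.346
v 2.145 2.333 0.898
v 2.508 2.389 0.372
v 2.792 1.611 1.268
v 3.155 1.667 0.742
v 3.13 2.147 1.167
v 2.729 2.593 0.938
v 2.571 1.407 0.702
v 2.17 1.853 0.473
v 2.771 1.816 0.251
v 3.116 2.274 0.538
v 2.184 1.726 1.102
v 2.529 2.184 1.389
v -3.77 0.797 2.478
v -2.971 1.451 2.129
v -2.231 0.977 2.932
v -3.03 0.323 3.282
v -3.261 1.756 2.577
v -2.522 1.282 3.38
v -3.713 1.757 2.993
v -2.973 1.282 3.796
v -4.182 1.452 3.246
v -3.443 0.978 4.049
v -4.521 0.94 3.255
v -3.782 0.466 4.058
v -4.621 0.383 3.018
v -3.882 -0.092 3.821
v -4.451 -0.043 2.609
v -3.712 -0.518 3.412
v -4.064 -0.203 2.159
v -3.325 -0.677 2.962
v -3.584 -0.044 1.811
v -2.845 -0.519 2.614
v -3.163 0.381 1.674
v -2.424 -0.093 2.477
v -2.934 0.939 1.793
v -2.195 0.464 2.596
f 2 4 1
f 5 2 1
f 1 4 3
f 3 5 1
f 2 8 4
f 6 2 5
f 6 8 2
f 4 8 3
f 7 5 3
f 3 8 7
f 7 6 5
f 8 6 7
f 10 12 9
f 13 10 9
f 9 12 11
f 11 13 9
f 10 16 12
f 14 10 13
f 14 16 10
f 12 16 11
f 15 13 11
f 11 16 15
f 15 14 13
f 16 14 15
f 17 28 22
f 17 22 18
f 17 18 24
f 17 24 27
f 17 27 28
f 18 22 26
f 22 28 21
f 28 27 19
f 27 24 23
f 24 18 25
f 20 26 21
f 20 21 19
f 20 19 23
f 20 23 25
f 20 25 26
f 21 26 22
f 19 21 28
f 23 19 27
f 25 23 24
f 26 25 18
f 30 29 33
f 30 33 31
f 31 33 34
f 31 34 32
f 33 29 35
f 33 35 34
f 34 35 36
f 34 36 32
f 35 29 37
f 35 37 36
f 36 37 38
f 36 38 32
f 37 29 39
f 37 39 38
f 38 39 40
f 38 40 32
f 39 29 41
f 39 41 40
f 40 41 42
f 40 42 32
f 41 29 43
f 41 43 42
f 42 43 44
f 42 44 32
f 43 29 45
f 43 45 44
f 44 45 46
f 44 46 32
f 45 29 47
f 45 47 46
f 46 47 48
f 46 48 32
f 47 29 49
f 47 49 48
f 48 49 50
f 48 50 32
f 49 29 51
f 49 51 50
f 50 51 52
f 50 52 32
f 51 29 30
f 51 30 52
f 52 30 31
f 52 31 32



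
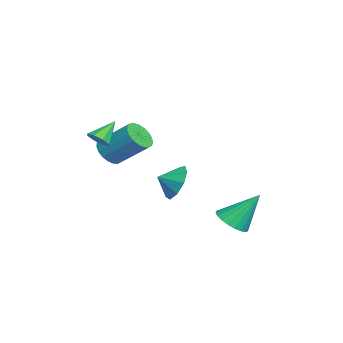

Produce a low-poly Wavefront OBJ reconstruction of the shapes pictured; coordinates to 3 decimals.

v -3.295 -3.764 -0.384
v -2.838 -4.34 0.081
v -2.248 -2.832 1.369
v -2.705 -2.256 0.904
v -2.594 -4.229 -0.162
v -2.004 -2.72 1.127
v -2.471 -4.037 -0.443
v -1.881 -2.528 0.846
v -2.491 -3.798 -0.714
v -1.9 -2.289 0.575
v -2.649 -3.553 -0.927
v -2.059 -2.044 0.361
v -2.92 -3.345 -1.047
v -2.329 -1.836 0.241
v -3.255 -3.209 -1.053
v -2.665 -1.7 0.236
v -3.597 -3.169 -0.942
v -3.007 -1.661 0.346
v -3.887 -3.233 -0.736
v -3.297 -1.724 0.553
v -4.075 -3.388 -0.468
v -3.485 -1.879 0.82
v -4.128 -3.608 -0.186
v -3.537 -2.099 1.102
v -4.037 -3.855 0.062
v -3.446 -2.346 1.35
v -3.817 -4.087 0.233
v -3.227 -2.578 1.521
v -3.508 -4.263 0.297
v -2.917 -2.754 1.585
v -3.161 -4.352 0.243
v -2.571 -2.843 1.531
v 2.65 -3.804 2.369
v 2.995 -3.296 2.229
v 1.99 -3.096 3.311
v 2.591 -3.323 1.967
v 2.222 -3.632 1.94
v 2.104 -4.042 2.165
v 2.305 -4.312 2.51
v 2.709 -4.285 2.772
v 3.078 -3.975 2.799
v 3.196 -3.566 2.574
v 0.455 2.129 -3.434
v 1.364 1.945 -3.278
v 0.425 3.411 -1.746
v 1.383 2.256 -3.514
v 1.242 2.545 -3.736
v 0.965 2.762 -3.906
v 0.6 2.87 -3.994
v 0.21 2.849 -3.986
v -0.138 2.704 -3.882
v -0.383 2.46 -3.701
v -0.484 2.158 -3.473
v -0.421 1.851 -3.239
v -0.208 1.593 -3.039
v 0.12 1.427 -2.906
v 0.507 1.382 -2.866
v 0.884 1.466 -2.923
v 1.187 1.666 -3.069
v -1.566 -0.5 -1.752
v -0.95 -0.771 -2.623
v -1.354 -1.38 -1.328
v -0.528 -0.422 -2.108
v -0.59 -0.109 -1.426
v -1.11 0.021 -0.897
v -1.842 -0.092 -0.768
v -2.445 -0.396 -1.1
v -2.637 -0.749 -1.736
v -2.327 -0.985 -2.38
v -1.661 -0.994 -2.73
f 2 1 5
f 2 5 3
f 3 5 6
f 3 6 4
f 5 1 7
f 5 7 6
f 6 7 8
f 6 8 4
f 7 1 9
f 7 9 8
f 8 9 10
f 8 10 4
f 9 1 11
f 9 11 10
f 10 11 12
f 10 12 4
f 11 1 13
f 11 13 12
f 12 13 14
f 12 14 4
f 13 1 15
f 13 15 14
f 14 15 16
f 14 16 4
f 15 1 17
f 15 17 16
f 16 17 18
f 16 18 4
f 17 1 19
f 17 19 18
f 18 19 20
f 18 20 4
f 19 1 21
f 19 21 20
f 20 21 22
f 20 22 4
f 21 1 23
f 21 23 22
f 22 23 24
f 22 24 4
f 23 1 25
f 23 25 24
f 24 25 26
f 24 26 4
f 25 1 27
f 25 27 26
f 26 27 28
f 26 28 4
f 27 1 29
f 27 29 28
f 28 29 30
f 28 30 4
f 29 1 31
f 29 31 30
f 30 31 32
f 30 32 4
f 31 1 2
f 31 2 32
f 32 2 3
f 32 3 4
f 34 33 36
f 34 36 35
f 36 33 37
f 36 37 35
f 37 33 38
f 37 38 35
f 38 33 39
f 38 39 35
f 39 33 40
f 39 40 35
f 40 33 41
f 40 41 35
f 41 33 42
f 41 42 35
f 42 33 34
f 42 34 35
f 44 43 46
f 44 46 45
f 46 43 47
f 46 47 45
f 47 43 48
f 47 48 45
f 48 43 49
f 48 49 45
f 49 43 50
f 49 50 45
f 50 43 51
f 50 51 45
f 51 43 52
f 51 52 45
f 52 43 53
f 52 53 45
f 53 43 54
f 53 54 45
f 54 43 55
f 54 55 45
f 55 43 56
f 55 56 45
f 56 43 57
f 56 57 45
f 57 43 58
f 57 58 45
f 58 43 59
f 58 59 45
f 59 43 44
f 59 44 45
f 61 60 63
f 61 63 62
f 63 60 64
f 63 64 62
f 64 60 65
f 64 65 62
f 65 60 66
f 65 66 62
f 66 60 67
f 66 67 62
f 67 60 68
f 67 68 62
f 68 60 69
f 68 69 62
f 69 60 70
f 69 70 62
f 70 60 61
f 70 61 62



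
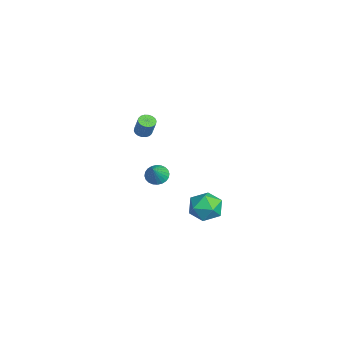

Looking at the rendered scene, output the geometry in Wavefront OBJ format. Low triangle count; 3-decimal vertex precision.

v 1.702 0.932 2.42
v 2.14 0.65 1.967
v 2.558 0.588 3.46
v 2.23 0.903 1.976
v 2.24 1.161 2.053
v 2.168 1.384 2.186
v 2.026 1.538 2.354
v 1.834 1.6 2.533
v 1.622 1.56 2.694
v 1.422 1.425 2.813
v 1.265 1.214 2.873
v 1.175 0.961 2.863
v 1.164 0.703 2.786
v 1.236 0.48 2.654
v 1.379 0.326 2.485
v 1.571 0.264 2.307
v 1.783 0.304 2.146
v 1.983 0.439 2.026
v 3.209 4.05 0.685
v 3.872 4.166 1.506
v 3.708 2.414 0.514
v 4.371 2.53 1.335
v 3.321 2.539 1.495
v 3.013 3.55 1.601
v 4.567 3.03 0.419
v 4.259 4.041 0.525
v 4.712 3.536 1.342
v 3.941 3.232 2.007
v 3.639 3.348 0.013
v 2.868 3.044 0.678
v -4.114 0.888 2.381
v -3.628 0.761 2.184
v -3.119 0.945 3.322
v -3.606 1.072 3.519
v -3.639 0.998 2.151
v -3.13 1.182 3.289
v -3.744 1.214 2.163
v -3.235 1.398 3.301
v -3.922 1.365 2.218
v -3.413 1.55 3.356
v -4.138 1.422 2.305
v -3.63 1.606 3.443
v -4.35 1.373 2.408
v -3.842 1.557 3.546
v -4.515 1.228 2.505
v -4.007 1.412 3.643
v -4.601 1.015 2.578
v -4.092 1.199 3.716
v -4.59 0.778 2.611
v -4.081 0.962 3.749
v -4.485 0.562 2.599
v -3.976 0.746 3.737
v -4.307 0.41 2.544
v -3.798 0.595 3.682
v -4.09 0.354 2.457
v -3.582 0.538 3.595
v -3.878 0.403 2.354
v -3.37 0.587 3.492
v -3.713 0.548 2.257
v -3.205 0.732 3.395
f 2 1 4
f 2 4 3
f 4 1 5
f 4 5 3
f 5 1 6
f 5 6 3
f 6 1 7
f 6 7 3
f 7 1 8
f 7 8 3
f 8 1 9
f 8 9 3
f 9 1 10
f 9 10 3
f 10 1 11
f 10 11 3
f 11 1 12
f 11 12 3
f 12 1 13
f 12 13 3
f 13 1 14
f 13 14 3
f 14 1 15
f 14 15 3
f 15 1 16
f 15 16 3
f 16 1 17
f 16 17 3
f 17 1 18
f 17 18 3
f 18 1 2
f 18 2 3
f 19 30 24
f 19 24 20
f 19 20 26
f 19 26 29
f 19 29 30
f 20 24 28
f 24 30 23
f 30 29 21
f 29 26 25
f 26 20 27
f 22 28 23
f 22 23 21
f 22 21 25
f 22 25 27
f 22 27 28
f 23 28 24
f 21 23 30
f 25 21 29
f 27 25 26
f 28 27 20
f 32 31 35
f 32 35 33
f 33 35 36
f 33 36 34
f 35 31 37
f 35 37 36
f 36 37 38
f 36 38 34
f 37 31 39
f 37 39 38
f 38 39 40
f 38 40 34
f 39 31 41
f 39 41 40
f 40 41 42
f 40 42 34
f 41 31 43
f 41 43 42
f 42 43 44
f 42 44 34
f 43 31 45
f 43 45 44
f 44 45 46
f 44 46 34
f 45 31 47
f 45 47 46
f 46 47 48
f 46 48 34
f 47 31 49
f 47 49 48
f 48 49 50
f 48 50 34
f 49 31 51
f 49 51 50
f 50 51 52
f 50 52 34
f 51 31 53
f 51 53 52
f 52 53 54
f 52 54 34
f 53 31 55
f 53 55 54
f 54 55 56
f 54 56 34
f 55 31 57
f 55 57 56
f 56 57 58
f 56 58 34
f 57 31 59
f 57 59 58
f 58 59 60
f 58 60 34
f 59 31 32
f 59 32 60
f 60 32 33
f 60 33 34



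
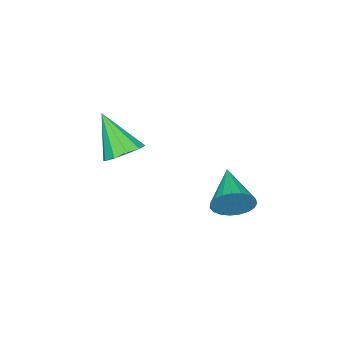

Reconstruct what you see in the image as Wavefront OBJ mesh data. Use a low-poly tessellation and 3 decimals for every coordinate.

v -0.821 4.096 -3.27
v -0.361 3.974 -2.602
v -2.019 2.864 -2.67
v -0.568 4.225 -2.5
v -0.819 4.453 -2.531
v -1.071 4.62 -2.69
v -1.279 4.697 -2.949
v -1.408 4.669 -3.264
v -1.436 4.543 -3.579
v -1.357 4.339 -3.841
v -1.186 4.093 -4.004
v -0.952 3.848 -4.04
v -0.695 3.646 -3.943
v -0.46 3.522 -3.73
v -0.288 3.497 -3.437
v -0.207 3.576 -3.115
v -0.233 3.744 -2.82
v 0.194 0.054 -1.904
v 0.979 -0.13 -1.978
v 0.066 -1.094 -0.396
v 0.941 0.269 -1.678
v 0.618 0.586 -1.464
v 0.132 0.699 -1.418
v -0.33 0.566 -1.559
v -0.592 0.238 -1.831
v -0.554 -0.161 -2.131
v -0.23 -0.478 -2.345
v 0.255 -0.591 -2.39
v 0.717 -0.458 -2.25
f 2 1 4
f 2 4 3
f 4 1 5
f 4 5 3
f 5 1 6
f 5 6 3
f 6 1 7
f 6 7 3
f 7 1 8
f 7 8 3
f 8 1 9
f 8 9 3
f 9 1 10
f 9 10 3
f 10 1 11
f 10 11 3
f 11 1 12
f 11 12 3
f 12 1 13
f 12 13 3
f 13 1 14
f 13 14 3
f 14 1 15
f 14 15 3
f 15 1 16
f 15 16 3
f 16 1 17
f 16 17 3
f 17 1 2
f 17 2 3
f 19 18 21
f 19 21 20
f 21 18 22
f 21 22 20
f 22 18 23
f 22 23 20
f 23 18 24
f 23 24 20
f 24 18 25
f 24 25 20
f 25 18 26
f 25 26 20
f 26 18 27
f 26 27 20
f 27 18 28
f 27 28 20
f 28 18 29
f 28 29 20
f 29 18 19
f 29 19 20



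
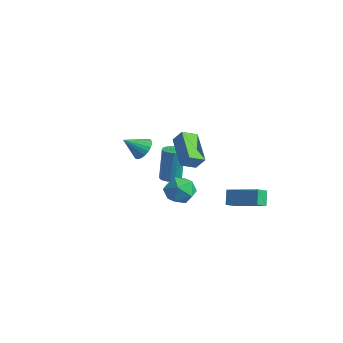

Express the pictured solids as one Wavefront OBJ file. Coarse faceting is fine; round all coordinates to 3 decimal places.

v 1.484 -3.422 3.004
v 2.094 -3.765 2.97
v 1.036 -4.298 3.776
v 2.137 -3.587 3.197
v 2.067 -3.381 3.39
v 1.896 -3.182 3.517
v 1.655 -3.025 3.555
v 1.383 -2.936 3.498
v 1.13 -2.931 3.355
v 0.937 -3.012 3.152
v 0.839 -3.163 2.924
v 0.853 -3.359 2.709
v 0.976 -3.566 2.545
v 1.187 -3.748 2.461
v 1.449 -3.874 2.471
v 1.717 -3.922 2.573
v 1.945 -3.883 2.749
v -1.716 2.705 -4.139
v -1.123 1.894 -3.966
v -3.057 1.786 -3.854
v -2.464 0.975 -3.681
v -2.469 1.752 -3.021
v -1.64 2.32 -3.197
v -2.54 1.36 -4.623
v -1.711 1.928 -4.799
v -1.632 1.062 -4.265
v -1.588 1.305 -3.276
v -2.592 2.375 -4.544
v -2.548 2.618 -3.555
v 3.335 -2.563 2.377
v 1.776 -1.77 3.19
v 3.554 -1.736 1.988
v 1.994 -0.942 2.801
v 3.806 -2.358 3.079
v 2.246 -1.564 3.892
v 4.024 -1.53 2.69
v 2.465 -0.737 3.503
v 0.348 3.049 -3.163
v 2.17 3.655 -2.475
v 0.274 3.749 -3.584
v 2.096 4.355 -2.896
v 0.784 2.625 -3.944
v 2.606 3.231 -3.256
v 0.71 3.325 -4.365
v 2.532 3.931 -3.677
v -3.609 2.417 -3.944
v -3.229 2.904 -3.991
v -3.391 3.23 -1.923
v -3.771 2.743 -1.876
v -3.444 3.009 -4.025
v -3.606 3.335 -1.956
v -3.685 3.024 -4.046
v -3.847 3.35 -1.978
v -3.914 2.946 -4.051
v -4.076 3.272 -1.983
v -4.096 2.788 -4.041
v -4.258 3.114 -1.973
v -4.205 2.573 -4.015
v -4.367 2.899 -1.947
v -4.223 2.335 -3.979
v -4.384 2.661 -1.911
v -4.147 2.109 -3.938
v -4.309 2.435 -1.869
v -3.989 1.93 -3.897
v -4.151 2.256 -1.829
v -3.774 1.825 -3.864
v -3.936 2.151 -1.795
v -3.533 1.81 -3.842
v -3.695 2.136 -1.774
v -3.304 1.888 -3.837
v -3.466 2.214 -1.769
v -3.122 2.046 -3.847
v -3.284 2.372 -1.779
v -3.013 2.261 -3.873
v -3.175 2.587 -1.805
v -2.996 2.499 -3.909
v -3.157 2.825 -1.841
v -3.071 2.725 -3.951
v -3.233 3.051 -1.882
f 2 1 4
f 2 4 3
f 4 1 5
f 4 5 3
f 5 1 6
f 5 6 3
f 6 1 7
f 6 7 3
f 7 1 8
f 7 8 3
f 8 1 9
f 8 9 3
f 9 1 10
f 9 10 3
f 10 1 11
f 10 11 3
f 11 1 12
f 11 12 3
f 12 1 13
f 12 13 3
f 13 1 14
f 13 14 3
f 14 1 15
f 14 15 3
f 15 1 16
f 15 16 3
f 16 1 17
f 16 17 3
f 17 1 2
f 17 2 3
f 18 29 23
f 18 23 19
f 18 19 25
f 18 25 28
f 18 28 29
f 19 23 27
f 23 29 22
f 29 28 20
f 28 25 24
f 25 19 26
f 21 27 22
f 21 22 20
f 21 20 24
f 21 24 26
f 21 26 27
f 22 27 23
f 20 22 29
f 24 20 28
f 26 24 25
f 27 26 19
f 31 33 30
f 34 31 30
f 30 33 32
f 32 34 30
f 31 37 33
f 35 31 34
f 35 37 31
f 33 37 32
f 36 34 32
f 32 37 36
f 36 35 34
f 37 35 36
f 39 41 38
f 42 39 38
f 38 41 40
f 40 42 38
f 39 45 41
f 43 39 42
f 43 45 39
f 41 45 40
f 44 42 40
f 40 45 44
f 44 43 42
f 45 43 44
f 47 46 50
f 47 50 48
f 48 50 51
f 48 51 49
f 50 46 52
f 50 52 51
f 51 52 53
f 51 53 49
f 52 46 54
f 52 54 53
f 53 54 55
f 53 55 49
f 54 46 56
f 54 56 55
f 55 56 57
f 55 57 49
f 56 46 58
f 56 58 57
f 57 58 59
f 57 59 49
f 58 46 60
f 58 60 59
f 59 60 61
f 59 61 49
f 60 46 62
f 60 62 61
f 61 62 63
f 61 63 49
f 62 46 64
f 62 64 63
f 63 64 65
f 63 65 49
f 64 46 66
f 64 66 65
f 65 66 67
f 65 67 49
f 66 46 68
f 66 68 67
f 67 68 69
f 67 69 49
f 68 46 70
f 68 70 69
f 69 70 71
f 69 71 49
f 70 46 72
f 70 72 71
f 71 72 73
f 71 73 49
f 72 46 74
f 72 74 73
f 73 74 75
f 73 75 49
f 74 46 76
f 74 76 75
f 75 76 77
f 75 77 49
f 76 46 78
f 76 78 77
f 77 78 79
f 77 79 49
f 78 46 47
f 78 47 79
f 79 47 48
f 79 48 49



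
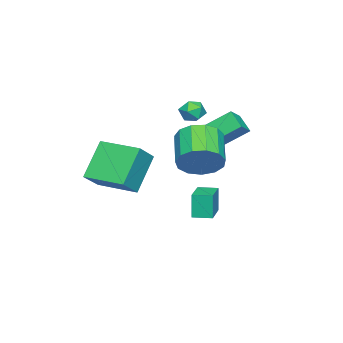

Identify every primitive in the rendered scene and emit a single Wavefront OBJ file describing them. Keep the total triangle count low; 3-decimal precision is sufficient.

v 1.86 3.144 -0.213
v 2.198 3.583 0.702
v 0.798 2.856 1.568
v 0.46 2.416 0.653
v 1.83 3.986 0.446
v 0.43 3.259 1.312
v 1.472 4.122 -0.02
v 0.072 3.394 0.847
v 1.236 3.947 -0.547
v -0.164 3.219 0.32
v 1.199 3.517 -0.968
v -0.201 2.789 -0.101
v 1.372 2.968 -1.149
v -0.028 2.241 -0.283
v 1.699 2.476 -1.034
v 0.299 1.748 -0.167
v 2.078 2.195 -0.658
v 0.678 1.468 0.209
v 2.387 2.216 -0.14
v 0.987 1.488 0.726
v 2.529 2.531 0.353
v 1.129 1.803 1.22
v 2.459 3.041 0.667
v 1.059 2.313 1.534
v 1.78 -0.992 -0.222
v 2.857 -1.097 0.651
v 1.97 0.999 -0.217
v 3.047 0.894 0.656
v 3.093 -1.114 -1.856
v 4.17 -1.219 -0.983
v 3.283 0.877 -1.851
v 4.36 0.772 -0.978
v -0.122 2.079 -4.032
v -0.283 2 -2.764
v -0.375 2.963 -4.009
v -0.536 2.884 -2.742
v 1.356 2.496 -3.818
v 1.195 2.417 -2.551
v 1.103 3.38 -3.796
v 0.942 3.301 -2.528
v -2.11 1.31 1.334
v -1.639 0.853 1.143
v -2.881 0.747 0.777
v -2.41 0.29 0.586
v -2.606 0.326 1.239
v -2.129 0.674 1.584
v -2.391 0.926 0.336
v -1.914 1.274 0.681
v -1.812 0.616 0.526
v -1.945 0.245 1.085
v -2.575 1.355 0.835
v -2.708 0.984 1.394
v -1.948 1.455 -0.325
v -2.629 2.94 0.897
v -1.439 2.189 -0.933
v -2.12 3.673 0.29
v -1.18 1.367 0.21
v -1.861 2.851 1.433
v -0.671 2.1 -0.397
v -1.352 3.585 0.825
f 2 1 5
f 2 5 3
f 3 5 6
f 3 6 4
f 5 1 7
f 5 7 6
f 6 7 8
f 6 8 4
f 7 1 9
f 7 9 8
f 8 9 10
f 8 10 4
f 9 1 11
f 9 11 10
f 10 11 12
f 10 12 4
f 11 1 13
f 11 13 12
f 12 13 14
f 12 14 4
f 13 1 15
f 13 15 14
f 14 15 16
f 14 16 4
f 15 1 17
f 15 17 16
f 16 17 18
f 16 18 4
f 17 1 19
f 17 19 18
f 18 19 20
f 18 20 4
f 19 1 21
f 19 21 20
f 20 21 22
f 20 22 4
f 21 1 23
f 21 23 22
f 22 23 24
f 22 24 4
f 23 1 2
f 23 2 24
f 24 2 3
f 24 3 4
f 26 28 25
f 29 26 25
f 25 28 27
f 27 29 25
f 26 32 28
f 30 26 29
f 30 32 26
f 28 32 27
f 31 29 27
f 27 32 31
f 31 30 29
f 32 30 31
f 34 36 33
f 37 34 33
f 33 36 35
f 35 37 33
f 34 40 36
f 38 34 37
f 38 40 34
f 36 40 35
f 39 37 35
f 35 40 39
f 39 38 37
f 40 38 39
f 41 52 46
f 41 46 42
f 41 42 48
f 41 48 51
f 41 51 52
f 42 46 50
f 46 52 45
f 52 51 43
f 51 48 47
f 48 42 49
f 44 50 45
f 44 45 43
f 44 43 47
f 44 47 49
f 44 49 50
f 45 50 46
f 43 45 52
f 47 43 51
f 49 47 48
f 50 49 42
f 54 56 53
f 57 54 53
f 53 56 55
f 55 57 53
f 54 60 56
f 58 54 57
f 58 60 54
f 56 60 55
f 59 57 55
f 55 60 59
f 59 58 57
f 60 58 59



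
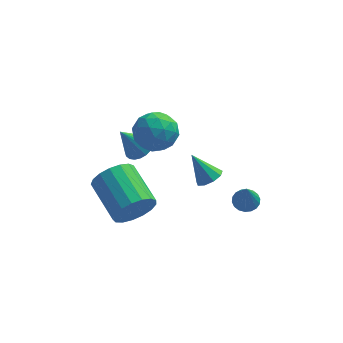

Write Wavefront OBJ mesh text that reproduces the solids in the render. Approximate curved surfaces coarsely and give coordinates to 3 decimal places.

v 2.581 -2.382 -0.673
v 3.126 -2.535 -0.743
v 2.579 -3.038 0.753
v 3.145 -2.306 -0.637
v 3.052 -2.091 -0.539
v 2.866 -1.934 -0.467
v 2.624 -1.866 -0.436
v 2.373 -1.9 -0.452
v 2.163 -2.03 -0.512
v 2.037 -2.229 -0.604
v 2.018 -2.459 -0.71
v 2.11 -2.674 -0.808
v 2.296 -2.831 -0.88
v 2.539 -2.899 -0.911
v 2.789 -2.865 -0.895
v 2.999 -2.735 -0.835
v -1.884 -2.201 -1.708
v -1.585 -1.709 -2.514
v -2.577 -0.028 -1.858
v -2.876 -0.519 -1.052
v -1.997 -1.902 -2.645
v -2.99 -0.221 -1.989
v -2.384 -2.163 -2.562
v -3.377 -0.481 -1.905
v -2.656 -2.432 -2.283
v -3.649 -0.751 -1.626
v -2.751 -2.649 -1.872
v -3.744 -0.967 -1.215
v -2.647 -2.763 -1.424
v -3.64 -1.081 -0.767
v -2.369 -2.748 -1.041
v -3.362 -1.066 -0.384
v -1.979 -2.608 -0.811
v -2.972 -0.926 -0.154
v -1.567 -2.374 -0.786
v -2.56 -0.693 -0.13
v -1.228 -2.101 -0.973
v -2.221 -0.419 -0.316
v -1.039 -1.851 -1.328
v -2.032 -0.169 -0.672
v -1.044 -1.68 -1.77
v -2.036 0.001 -1.114
v -1.24 -1.63 -2.198
v -2.233 0.052 -1.542
v -1.905 0.414 1.746
v -1.002 0.635 2.165
v -1.238 -0.895 0.995
v -0.335 -0.674 1.414
v -1.101 -1.004 2
v -1.514 -0.195 2.464
v -0.726 -0.065 0.696
v -1.139 0.744 1.16
v -0.273 0.339 1.516
v -0.505 -0.242 2.322
v -1.735 -0.018 0.838
v -1.967 -0.599 1.644
v -1.512 0.639 2.022
v -0.728 -0.899 1.138
v -1.179 -1.093 1.483
v -0.647 -0.964 1.729
v -1.813 0.152 2.198
v -1.282 0.281 2.444
v -1.34 -0.682 2.346
v -0.958 -0.541 0.716
v -0.427 -0.412 0.962
v -1.593 0.704 1.431
v -1.061 0.833 1.677
v -0.9 0.422 0.814
v -0.553 0.595 1.886
v -0.161 -0.175 1.444
v -0.391 0.184 1.023
v -0.633 0.659 1.296
v -0.689 0.253 2.36
v -0.297 -0.516 1.918
v -0.747 -0.71 2.262
v -0.99 -0.234 2.536
v -0.261 0.079 1.978
v -1.943 0.256 1.242
v -1.551 -0.513 0.8
v -1.25 -0.026 0.624
v -1.493 0.45 0.898
v -2.079 -0.085 1.716
v -1.687 -0.855 1.274
v -1.607 -0.919 1.864
v -1.849 -0.444 2.137
v -1.979 -0.339 1.182
v 1.054 2.501 -4.01
v 1.539 2.271 -3.625
v 0.266 2.879 -2.79
v 1.608 2.708 -3.716
v 1.418 3.048 -3.944
v 1.057 3.132 -4.203
v 0.696 2.921 -4.371
v 0.502 2.514 -4.371
v 0.566 2.1 -4.201
v 0.859 1.874 -3.942
v 1.243 1.942 -3.714
v -1.878 1.124 -0.69
v -1.29 0.955 -0.371
v -2.642 0.876 0.59
v -1.304 1.237 -0.325
v -1.417 1.5 -0.341
v -1.61 1.699 -0.417
v -1.849 1.798 -0.541
v -2.093 1.78 -0.69
v -2.301 1.649 -0.839
v -2.435 1.427 -0.963
v -2.473 1.153 -1.039
v -2.408 0.874 -1.054
v -2.252 0.638 -1.007
v -2.031 0.487 -0.904
v -1.784 0.445 -0.765
v -1.553 0.521 -0.612
v -1.378 0.701 -0.473
f 2 1 4
f 2 4 3
f 4 1 5
f 4 5 3
f 5 1 6
f 5 6 3
f 6 1 7
f 6 7 3
f 7 1 8
f 7 8 3
f 8 1 9
f 8 9 3
f 9 1 10
f 9 10 3
f 10 1 11
f 10 11 3
f 11 1 12
f 11 12 3
f 12 1 13
f 12 13 3
f 13 1 14
f 13 14 3
f 14 1 15
f 14 15 3
f 15 1 16
f 15 16 3
f 16 1 2
f 16 2 3
f 18 17 21
f 18 21 19
f 19 21 22
f 19 22 20
f 21 17 23
f 21 23 22
f 22 23 24
f 22 24 20
f 23 17 25
f 23 25 24
f 24 25 26
f 24 26 20
f 25 17 27
f 25 27 26
f 26 27 28
f 26 28 20
f 27 17 29
f 27 29 28
f 28 29 30
f 28 30 20
f 29 17 31
f 29 31 30
f 30 31 32
f 30 32 20
f 31 17 33
f 31 33 32
f 32 33 34
f 32 34 20
f 33 17 35
f 33 35 34
f 34 35 36
f 34 36 20
f 35 17 37
f 35 37 36
f 36 37 38
f 36 38 20
f 37 17 39
f 37 39 38
f 38 39 40
f 38 40 20
f 39 17 41
f 39 41 40
f 40 41 42
f 40 42 20
f 41 17 43
f 41 43 42
f 42 43 44
f 42 44 20
f 43 17 18
f 43 18 44
f 44 18 19
f 44 19 20
f 45 82 61
f 82 56 85
f 61 85 50
f 82 85 61
f 45 61 57
f 61 50 62
f 57 62 46
f 61 62 57
f 45 57 66
f 57 46 67
f 66 67 52
f 57 67 66
f 45 66 78
f 66 52 81
f 78 81 55
f 66 81 78
f 45 78 82
f 78 55 86
f 82 86 56
f 78 86 82
f 46 62 73
f 62 50 76
f 73 76 54
f 62 76 73
f 50 85 63
f 85 56 84
f 63 84 49
f 85 84 63
f 56 86 83
f 86 55 79
f 83 79 47
f 86 79 83
f 55 81 80
f 81 52 68
f 80 68 51
f 81 68 80
f 52 67 72
f 67 46 69
f 72 69 53
f 67 69 72
f 48 74 60
f 74 54 75
f 60 75 49
f 74 75 60
f 48 60 58
f 60 49 59
f 58 59 47
f 60 59 58
f 48 58 65
f 58 47 64
f 65 64 51
f 58 64 65
f 48 65 70
f 65 51 71
f 70 71 53
f 65 71 70
f 48 70 74
f 70 53 77
f 74 77 54
f 70 77 74
f 49 75 63
f 75 54 76
f 63 76 50
f 75 76 63
f 47 59 83
f 59 49 84
f 83 84 56
f 59 84 83
f 51 64 80
f 64 47 79
f 80 79 55
f 64 79 80
f 53 71 72
f 71 51 68
f 72 68 52
f 71 68 72
f 54 77 73
f 77 53 69
f 73 69 46
f 77 69 73
f 88 87 90
f 88 90 89
f 90 87 91
f 90 91 89
f 91 87 92
f 91 92 89
f 92 87 93
f 92 93 89
f 93 87 94
f 93 94 89
f 94 87 95
f 94 95 89
f 95 87 96
f 95 96 89
f 96 87 97
f 96 97 89
f 97 87 88
f 97 88 89
f 99 98 101
f 99 101 100
f 101 98 102
f 101 102 100
f 102 98 103
f 102 103 100
f 103 98 104
f 103 104 100
f 104 98 105
f 104 105 100
f 105 98 106
f 105 106 100
f 106 98 107
f 106 107 100
f 107 98 108
f 107 108 100
f 108 98 109
f 108 109 100
f 109 98 110
f 109 110 100
f 110 98 111
f 110 111 100
f 111 98 112
f 111 112 100
f 112 98 113
f 112 113 100
f 113 98 114
f 113 114 100
f 114 98 99
f 114 99 100

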